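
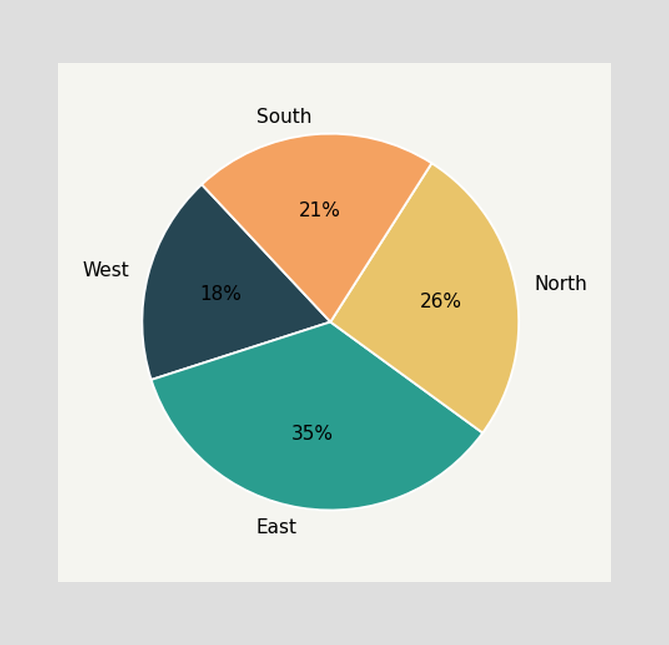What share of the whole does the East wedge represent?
The East slice takes up 35% of the pie.

35%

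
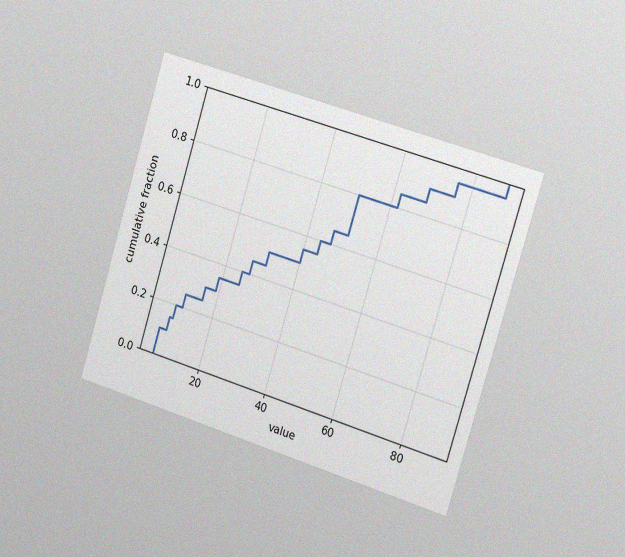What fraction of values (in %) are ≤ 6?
10%

The chart is tilted about 17° clockwise and viewed slightly from the right, with some photo noise. At x=6 the ECDF step is at 10%.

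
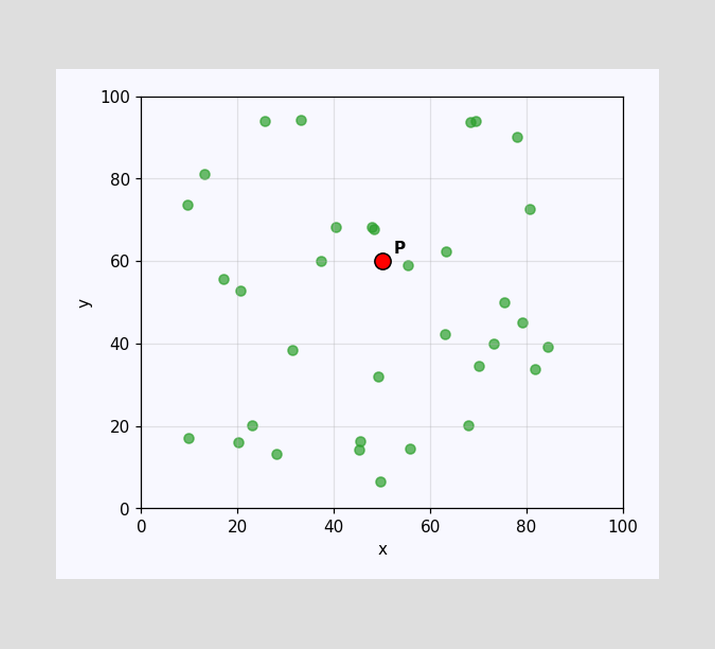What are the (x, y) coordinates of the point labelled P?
Following the gridlines from P to each axis, P sits at (50, 60).

(50, 60)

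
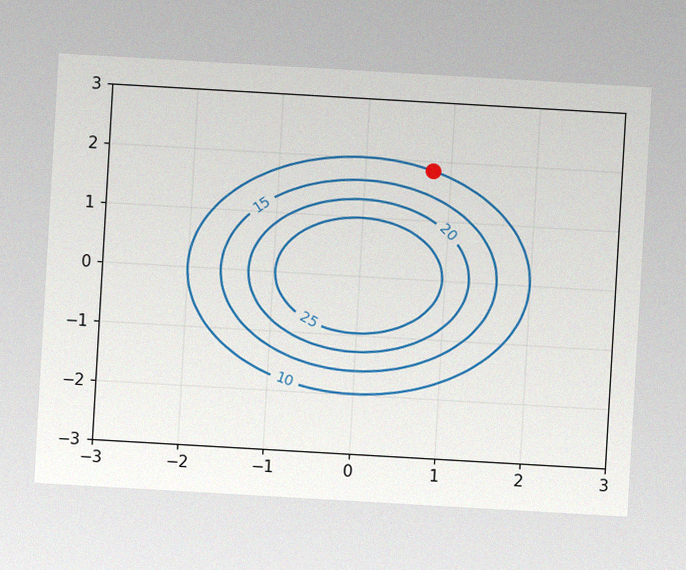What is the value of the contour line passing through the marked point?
10

The chart is tilted about 3° clockwise, with some photo noise. The marked point sits on the contour labelled 10.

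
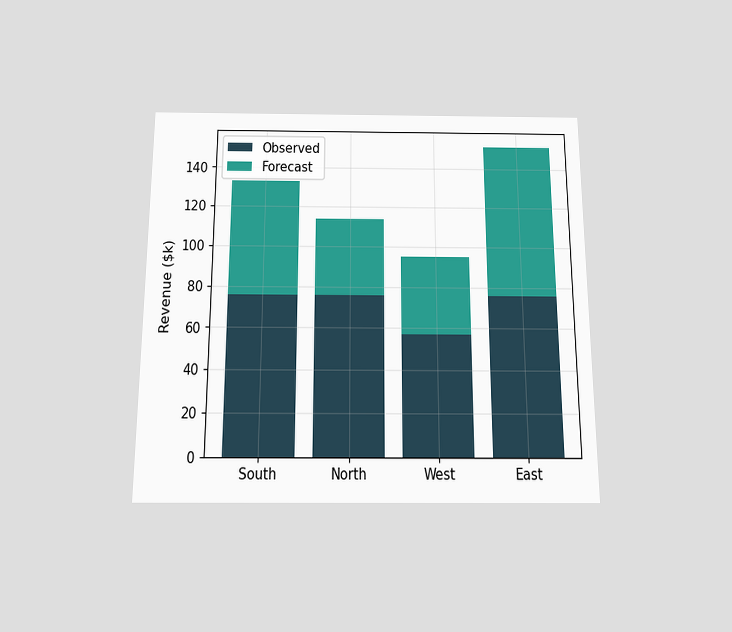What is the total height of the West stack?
$95k

The chart is viewed slightly from below. The West stack's top reaches $95k on the y-axis.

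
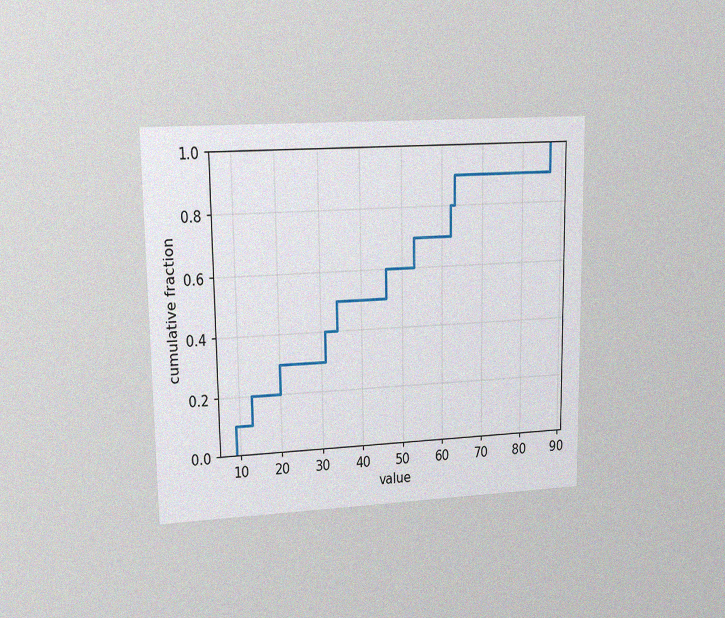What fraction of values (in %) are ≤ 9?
10%

The chart is viewed at a slight angle, with some photo noise. At x=9 the ECDF step is at 10%.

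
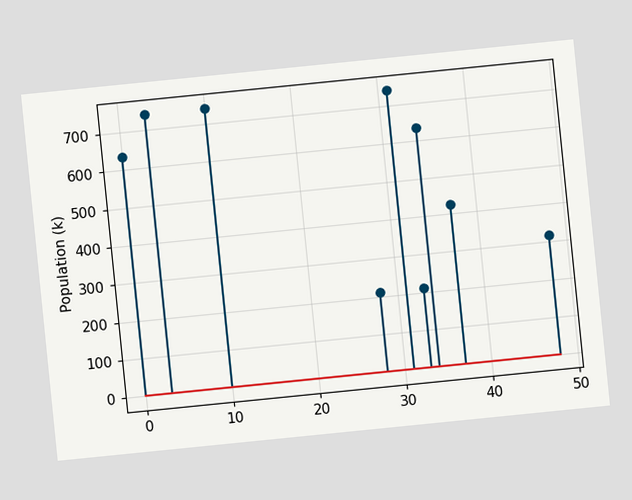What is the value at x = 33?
The chart is tilted about 6° counter-clockwise. The stem at x=33 reaches 212k.

212k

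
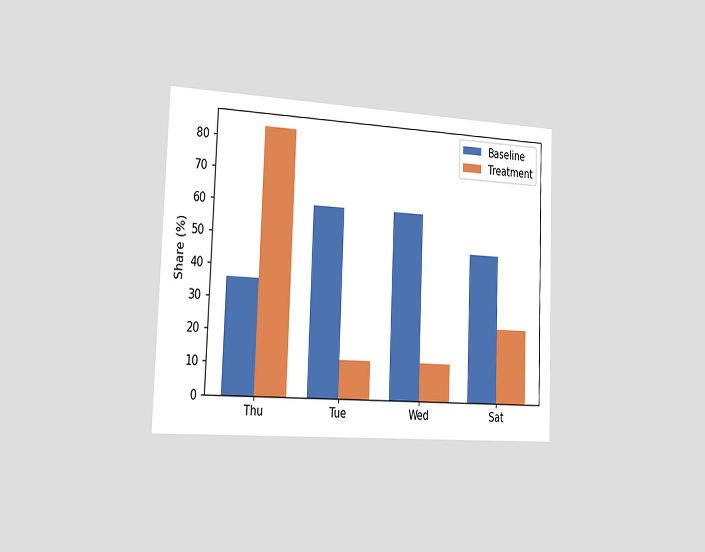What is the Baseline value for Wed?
60%

The chart is tilted about 2° clockwise and viewed slightly from the left. The Baseline bar at Wed reaches 60% on the y-axis.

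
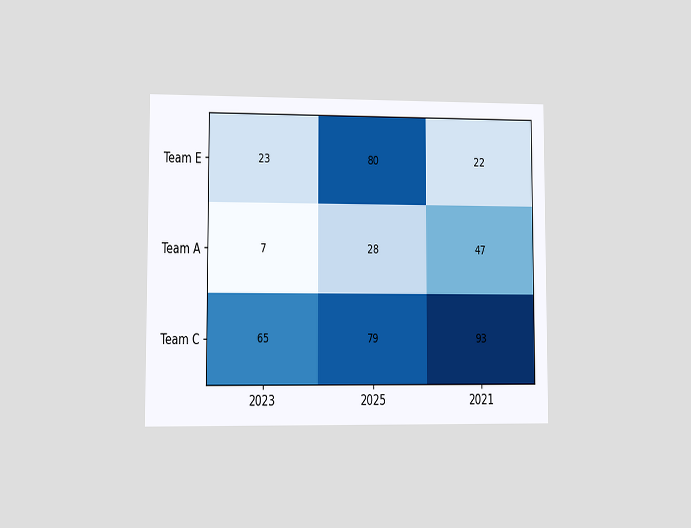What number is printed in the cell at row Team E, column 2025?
The chart is viewed at a slight angle. The (Team E, 2025) cell reads 80.

80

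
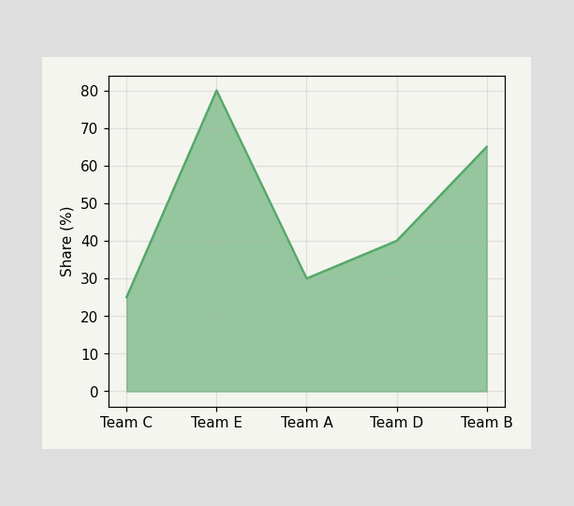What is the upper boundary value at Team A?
30%

At Team A the upper boundary is at 30%.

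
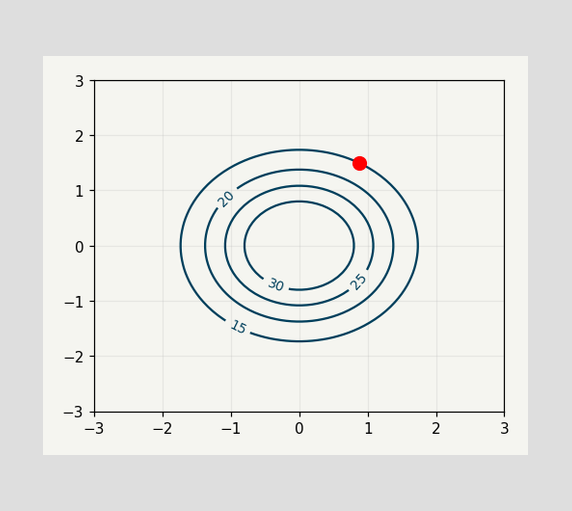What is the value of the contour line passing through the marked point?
The marked point sits on the contour labelled 15.

15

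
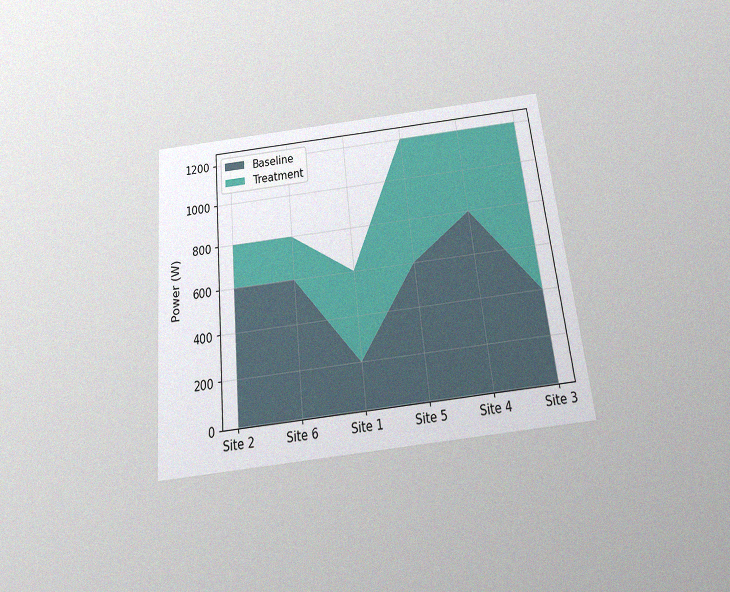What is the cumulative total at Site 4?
The chart is tilted about 6° counter-clockwise and viewed slightly from below, with some photo noise. The stacked total at Site 4 reaches 1200W.

1200W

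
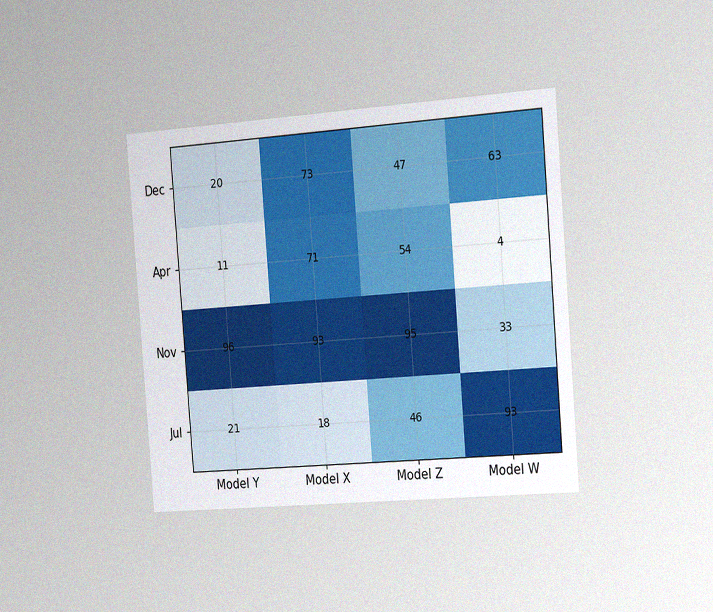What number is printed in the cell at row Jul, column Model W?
The chart is tilted about 5° counter-clockwise and viewed slightly from the right, with some photo noise. The (Jul, Model W) cell reads 93.

93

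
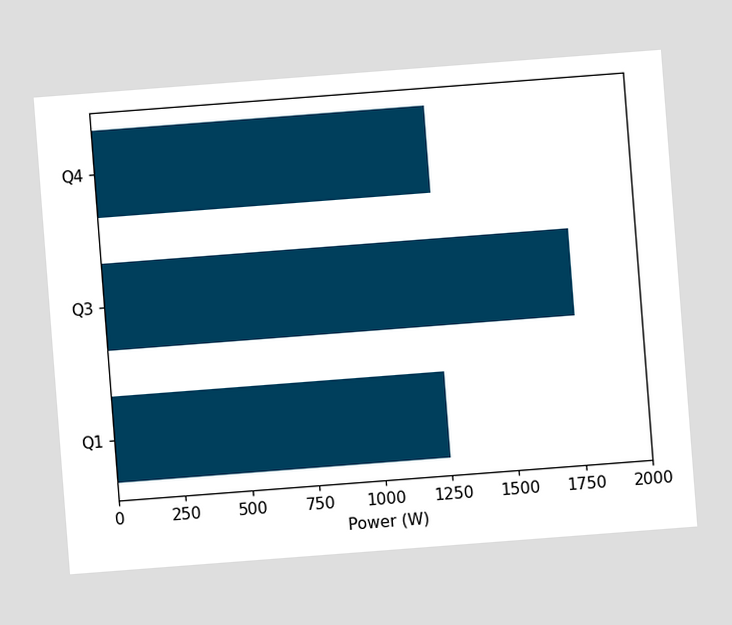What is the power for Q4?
The chart is tilted about 4° counter-clockwise. Reading along the chart's x-axis, the Q4 bar reaches 1250W.

1250W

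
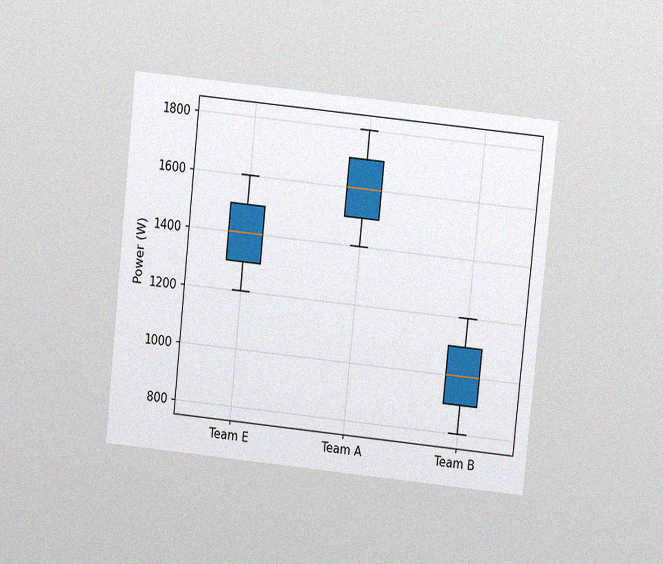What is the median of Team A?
The chart is tilted about 6° clockwise and viewed at a slight angle, with some photo noise. The median line in the Team A box sits at 1600W.

1600W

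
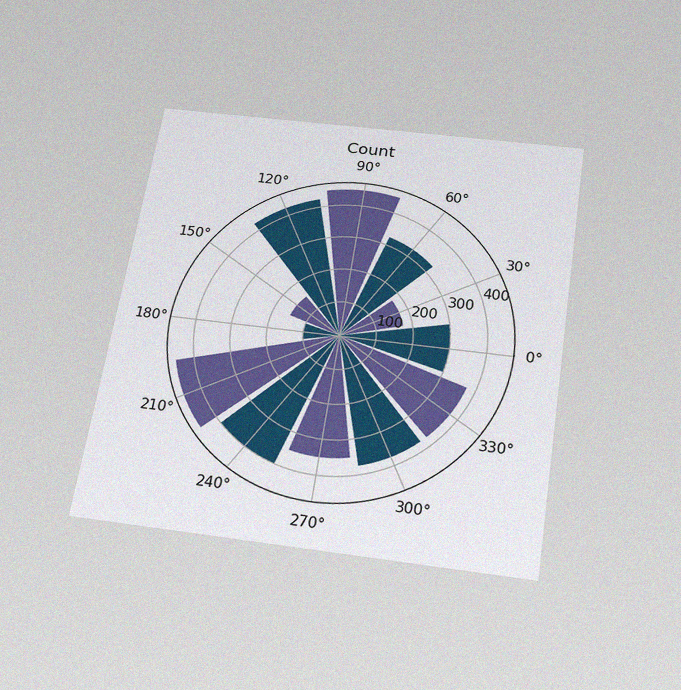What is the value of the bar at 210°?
The chart is tilted about 9° clockwise and viewed slightly from below, with some photo noise. The bar at 210° reaches 450 on the radial axis.

450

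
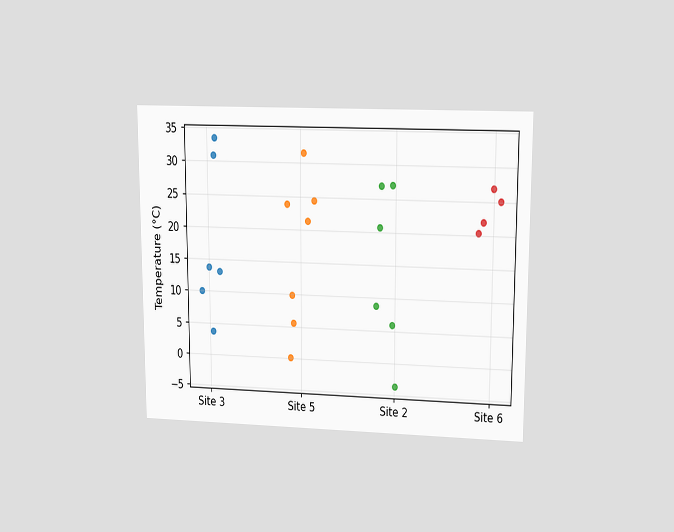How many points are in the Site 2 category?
The chart is viewed at a slight angle. Counting the markers in the Site 2 column gives 6.

6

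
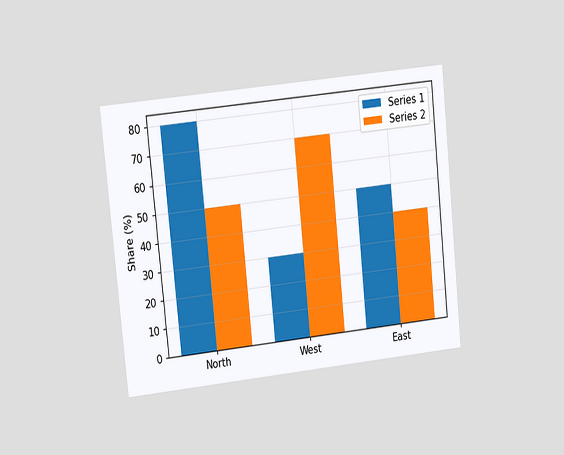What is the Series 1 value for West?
The chart is tilted about 6° counter-clockwise and viewed at a slight angle. The Series 1 bar at West reaches 30% on the y-axis.

30%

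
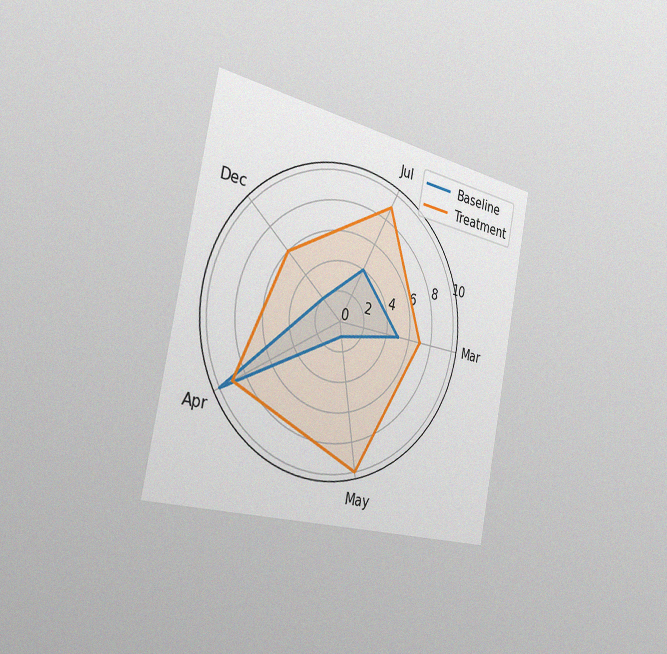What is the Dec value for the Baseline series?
The chart is tilted about 11° clockwise and viewed slightly from the left, with some photo noise. On the Dec axis, Baseline reaches 2.

2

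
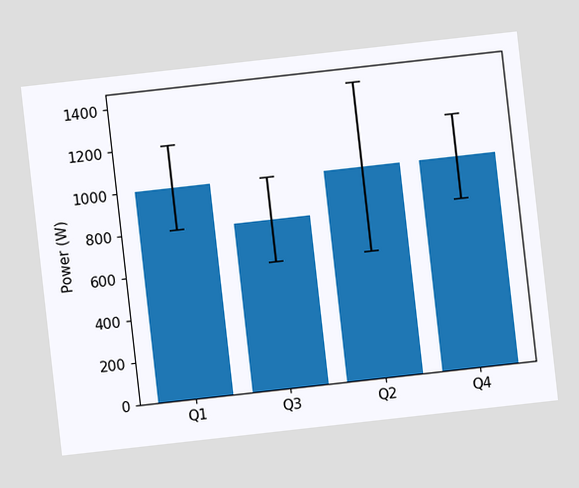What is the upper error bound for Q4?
The chart is tilted about 6° counter-clockwise. The Q4 bar's upper whisker reaches 1200W.

1200W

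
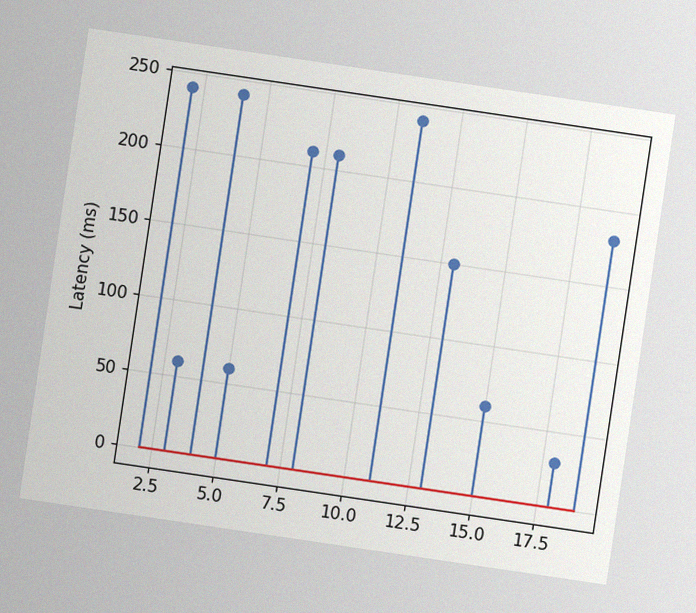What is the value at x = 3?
The chart is tilted about 8° clockwise, with some photo noise. The stem at x=3 reaches 60ms.

60ms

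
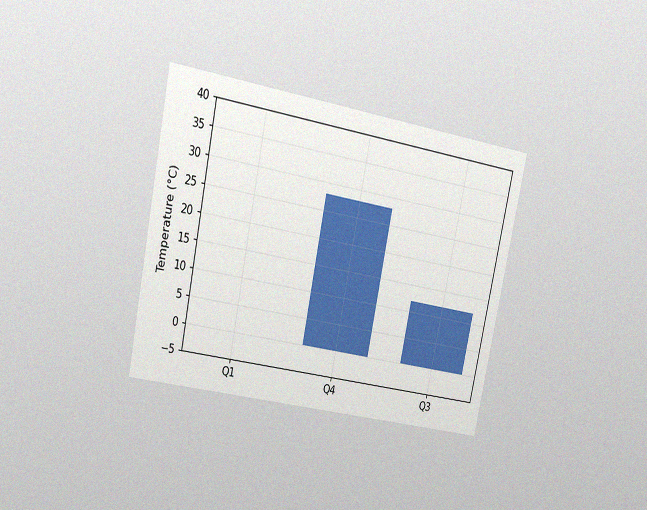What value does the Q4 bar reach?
The chart is tilted about 12° clockwise and viewed at a slight angle, with some photo noise. Reading along the chart's y-axis, the Q4 bar reaches 28°C.

28°C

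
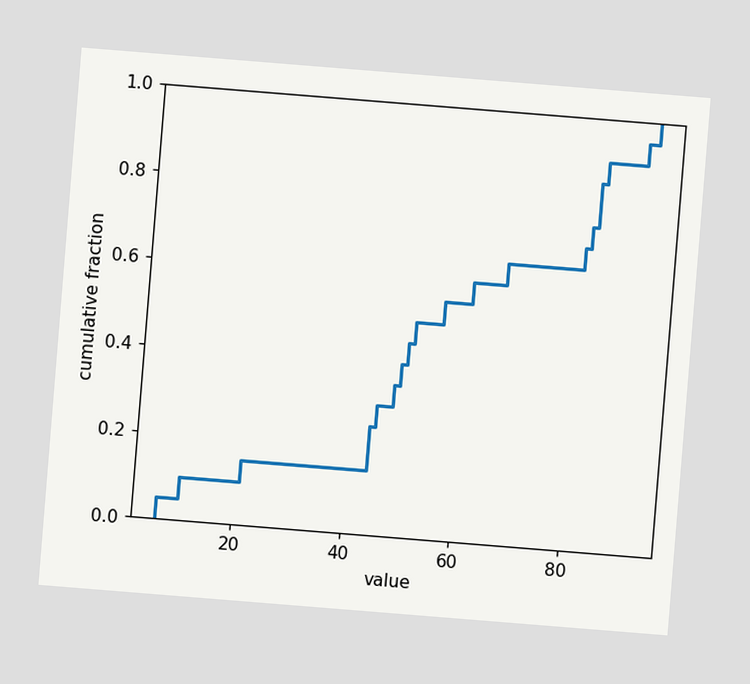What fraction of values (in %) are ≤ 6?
The chart is tilted about 5° clockwise. At x=6 the ECDF step is at 5%.

5%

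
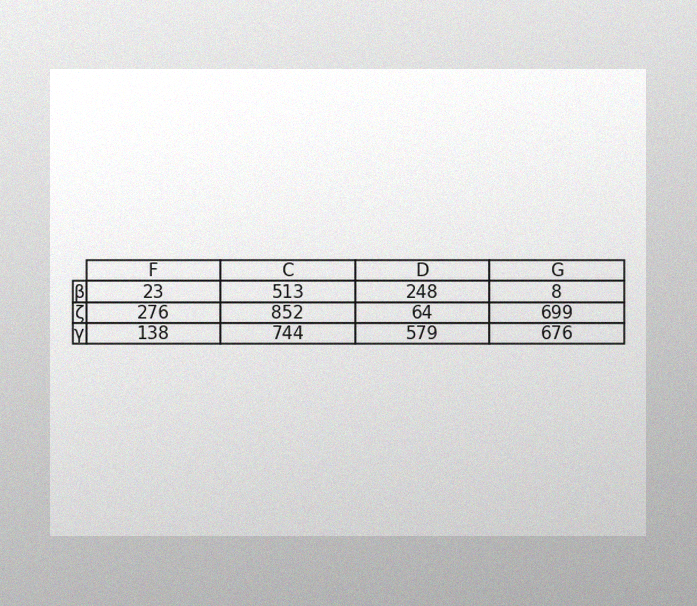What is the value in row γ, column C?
The image has some photo noise and uneven lighting. The (γ, C) cell reads 744.

744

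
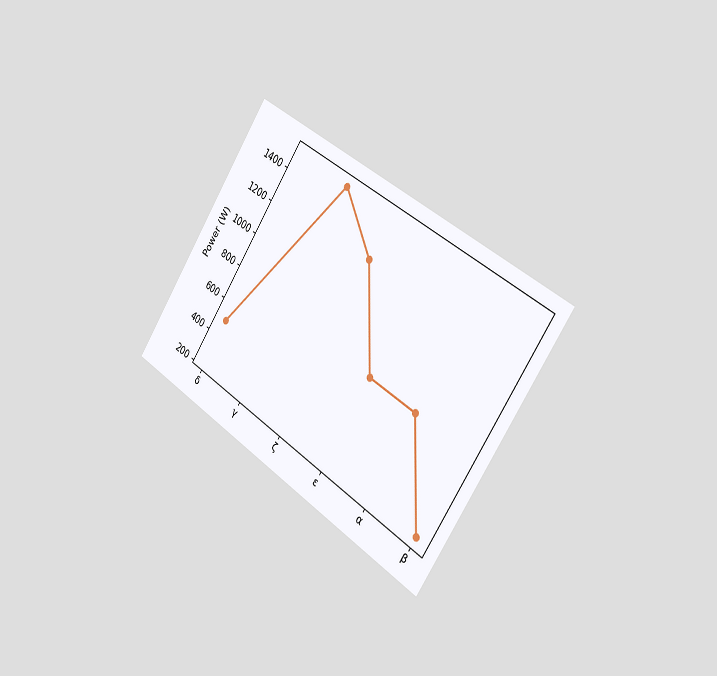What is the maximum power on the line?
The chart is tilted about 34° clockwise and viewed slightly from the right. The highest point is at γ, and reading across to the y-axis gives 1500W.

1500W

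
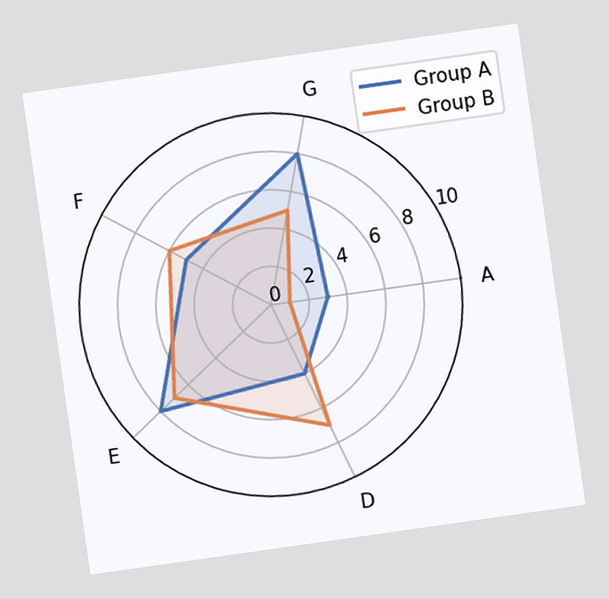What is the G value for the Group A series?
8

The chart is tilted about 8° counter-clockwise. On the G axis, Group A reaches 8.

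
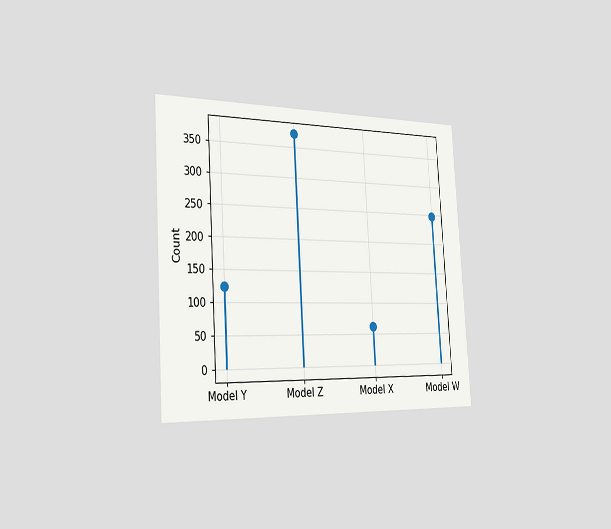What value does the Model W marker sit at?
The chart is tilted about 3° counter-clockwise and viewed slightly from the left. The Model W marker sits at 248.

248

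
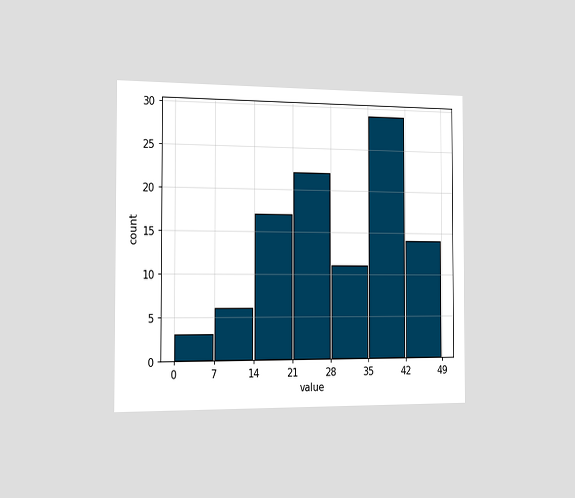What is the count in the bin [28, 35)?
The chart is viewed slightly from the left. The [28, 35) bin has height 11.

11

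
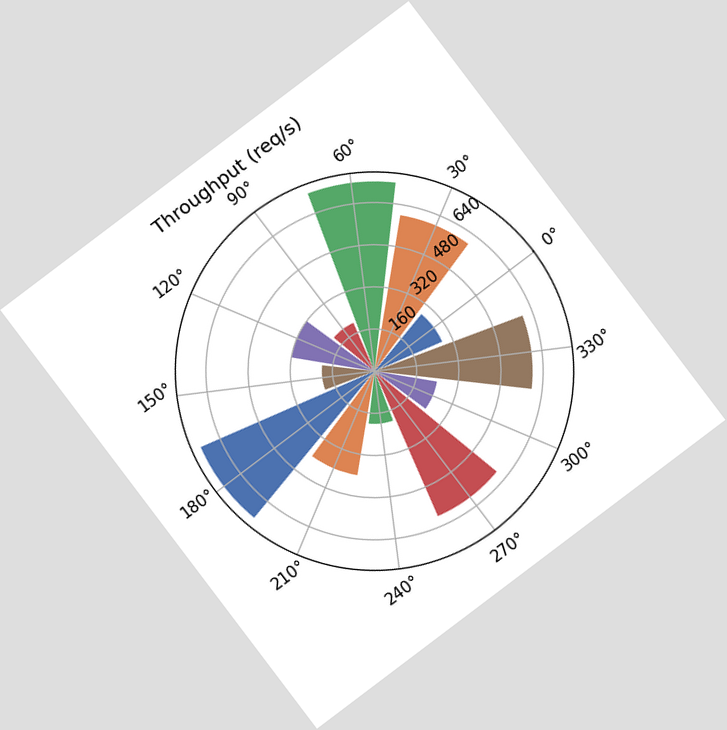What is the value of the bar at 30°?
600req/s

The chart is tilted about 37° counter-clockwise. The bar at 30° reaches 600req/s on the radial axis.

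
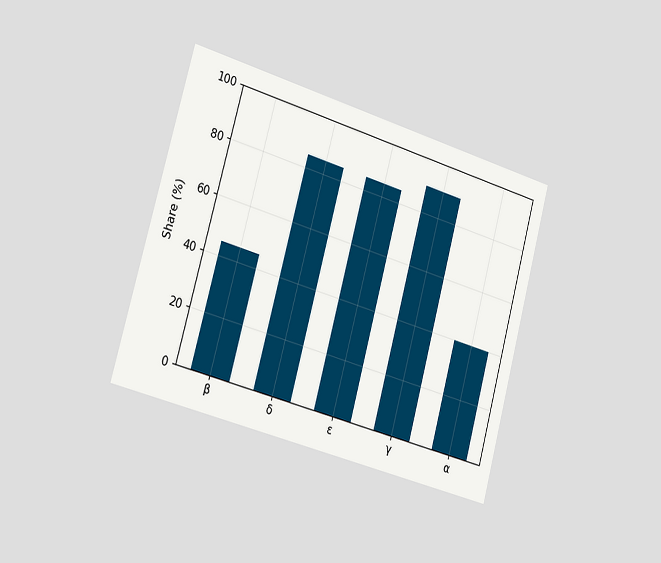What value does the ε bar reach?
85%

The chart is tilted about 15° clockwise and viewed slightly from the left. Reading along the chart's y-axis, the ε bar reaches 85%.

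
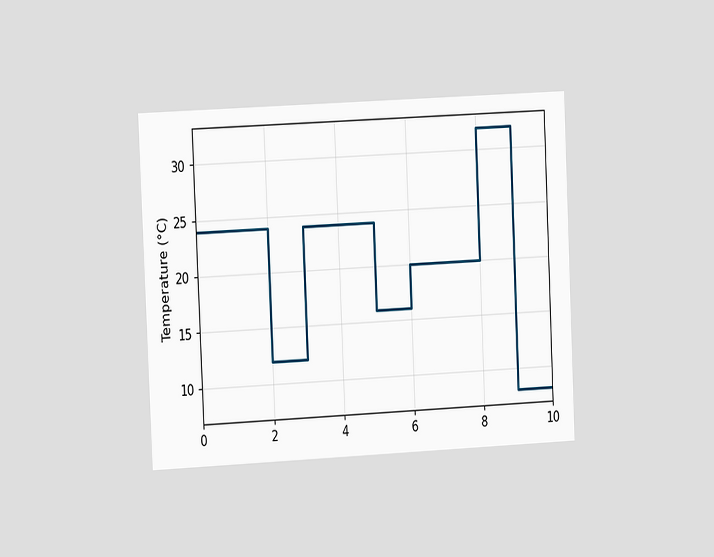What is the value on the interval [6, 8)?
20°C

The chart is tilted about 3° counter-clockwise and viewed slightly from the left. On [6, 8) the step sits at 20°C.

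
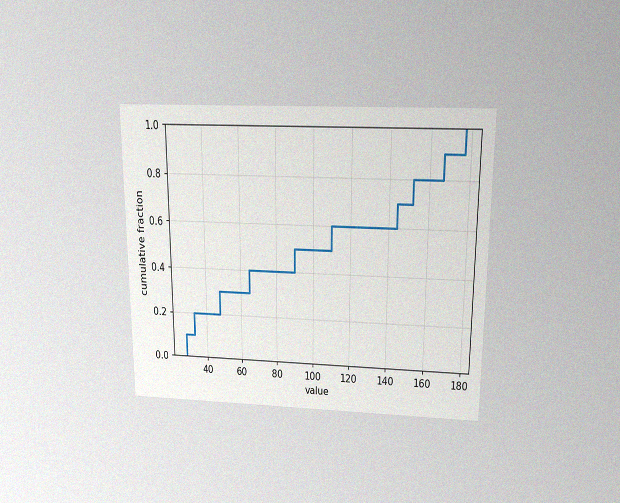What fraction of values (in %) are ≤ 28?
The chart is viewed slightly from above, with some photo noise. At x=28 the ECDF step is at 10%.

10%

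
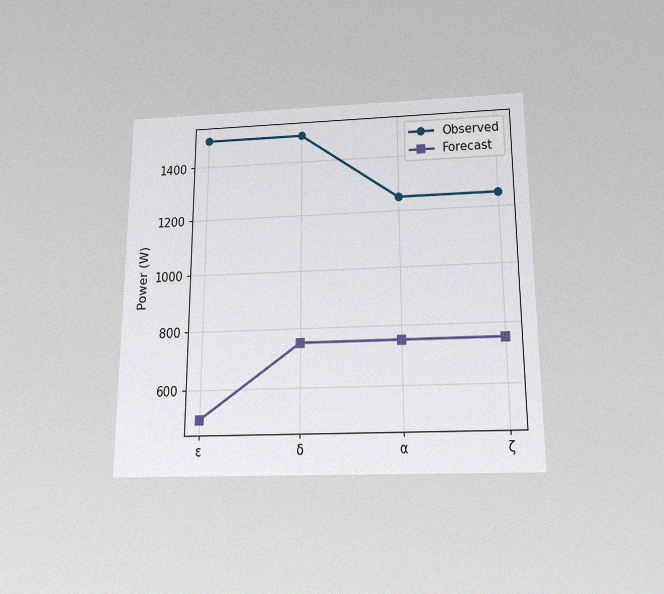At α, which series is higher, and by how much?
The chart is viewed slightly from below, with some photo noise. At α, Observed sits above the other line by 500W.

Observed, by 500W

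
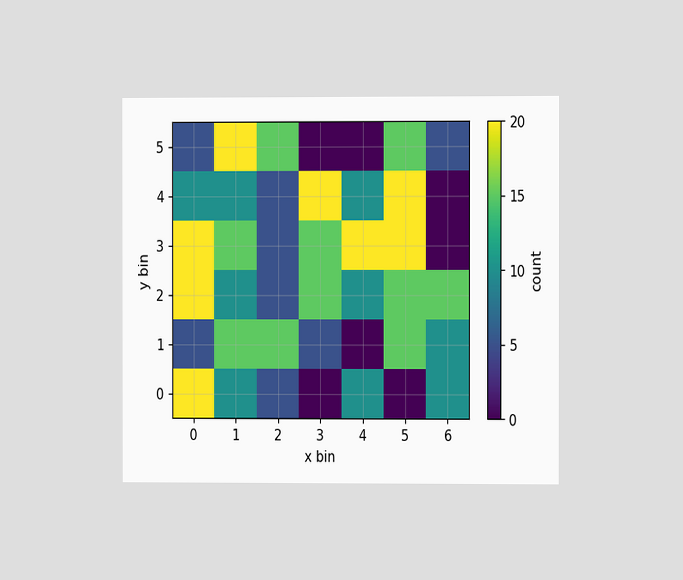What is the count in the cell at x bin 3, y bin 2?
15

The chart is viewed at a slight angle. Matching the cell (3, 2) against the colorbar gives 15.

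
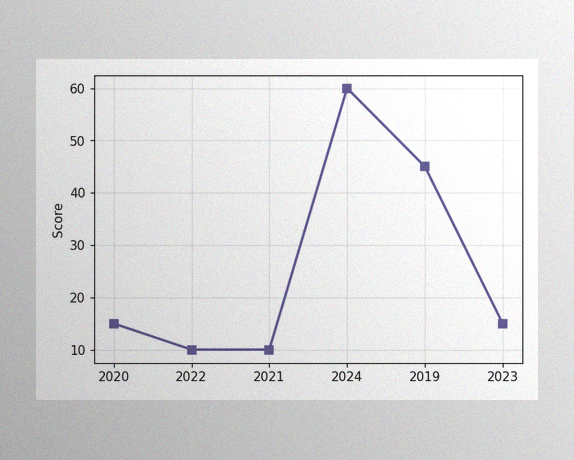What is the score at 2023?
The image has some photo noise and uneven lighting. At 2023, the line is at 15.

15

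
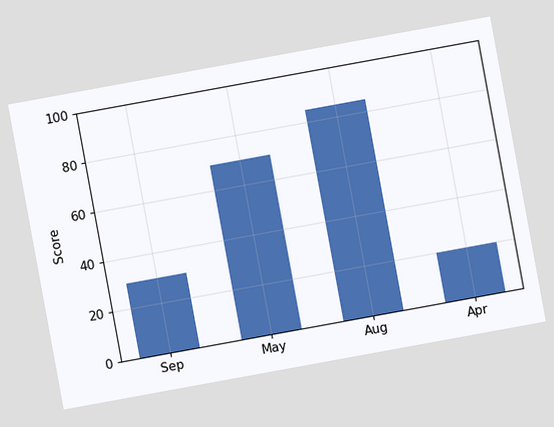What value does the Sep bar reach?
The chart is tilted about 10° counter-clockwise. Reading along the chart's y-axis, the Sep bar reaches 30.

30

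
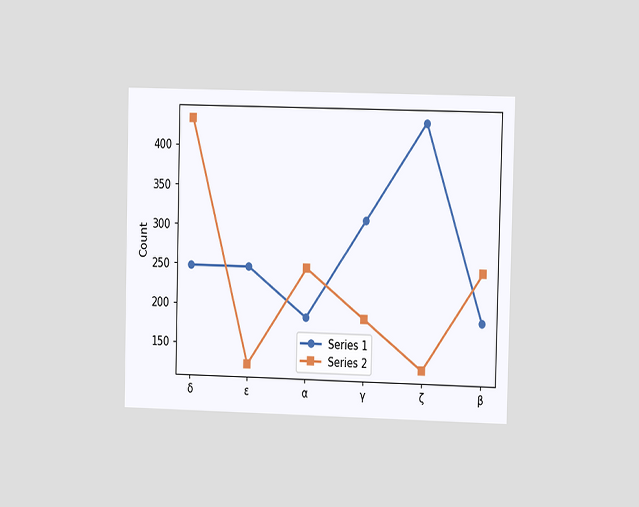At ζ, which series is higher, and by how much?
Series 1, by 310

The chart is viewed at a slight angle. At ζ, Series 1 sits above the other line by 310.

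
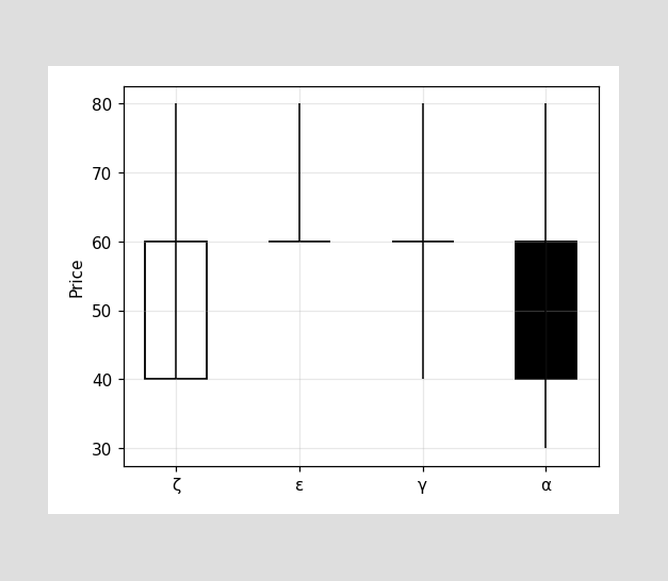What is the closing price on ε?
60

The ε candle closes at 60.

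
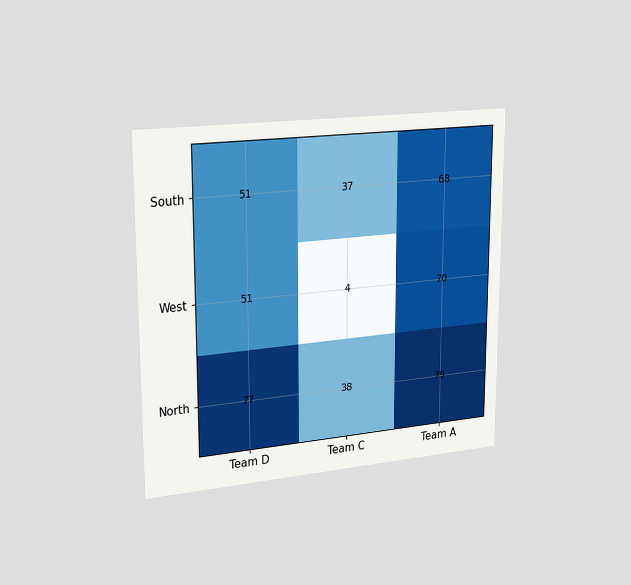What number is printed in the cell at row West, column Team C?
4

The chart is viewed slightly from the left. The (West, Team C) cell reads 4.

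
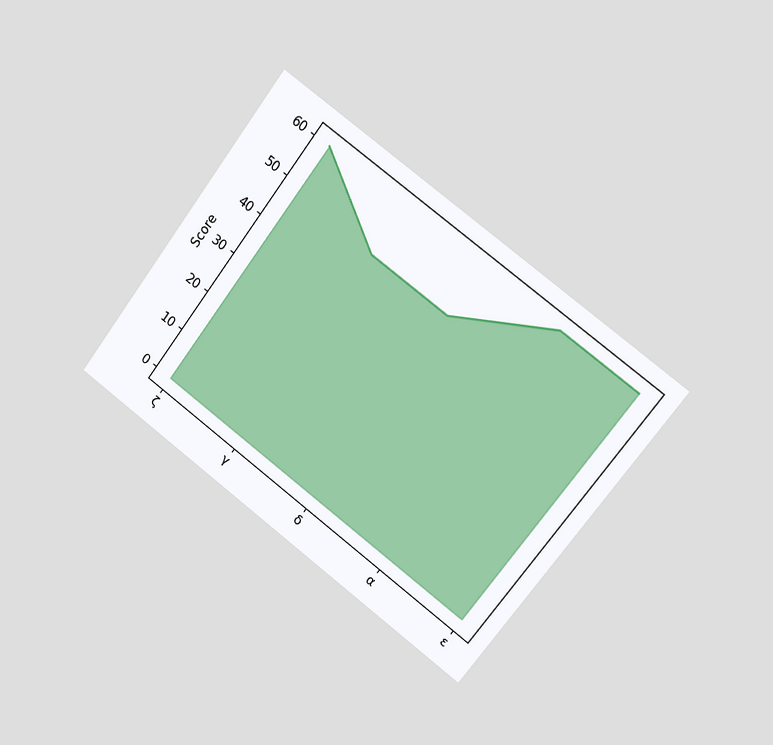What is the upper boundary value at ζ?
The chart is tilted about 37° clockwise and viewed slightly from the right. At ζ the upper boundary is at 60.

60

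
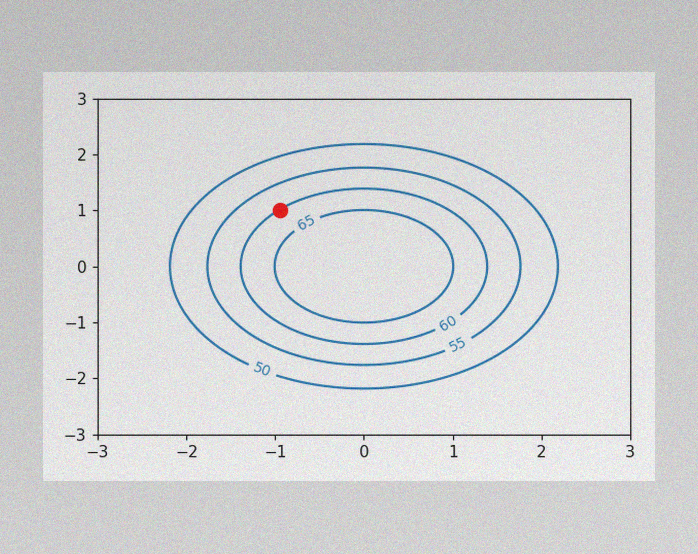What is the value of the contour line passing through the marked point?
The image has some photo noise and uneven lighting. The marked point sits on the contour labelled 60.

60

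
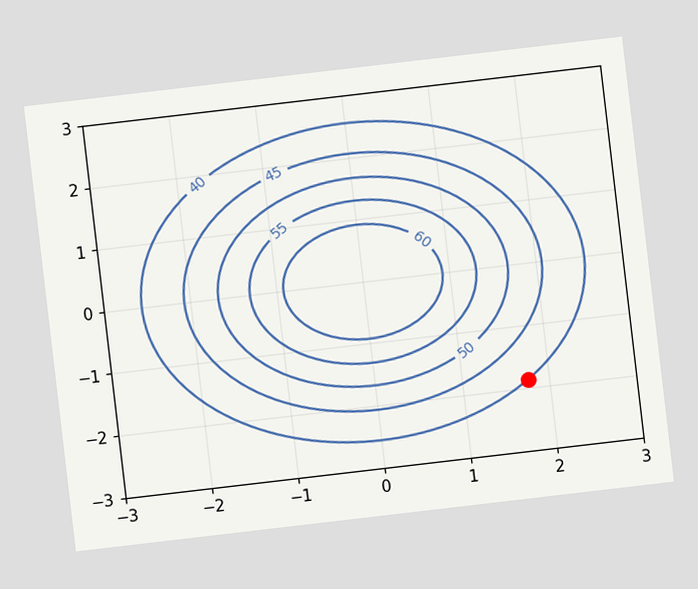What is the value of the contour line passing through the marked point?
The chart is tilted about 7° counter-clockwise. The marked point sits on the contour labelled 40.

40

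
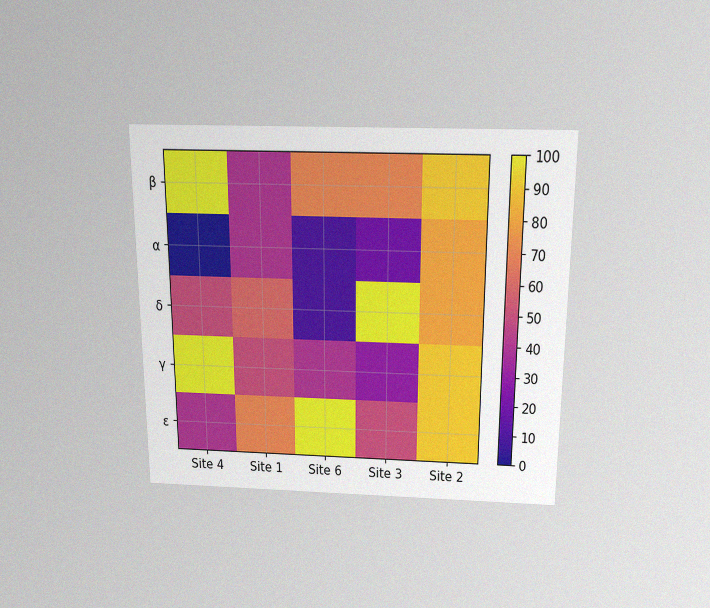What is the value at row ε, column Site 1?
70

The chart is viewed slightly from above, with some photo noise. Matching cell (ε, Site 1) against the colorbar gives 70.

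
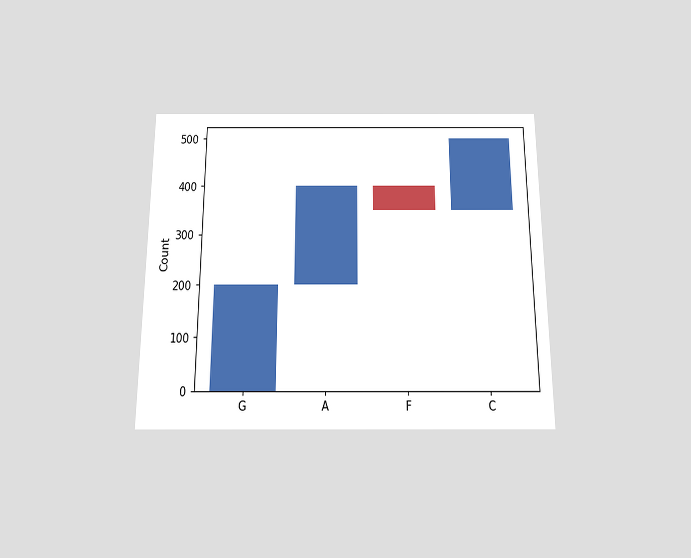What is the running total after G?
The chart is viewed slightly from below. After G the running total reaches 200.

200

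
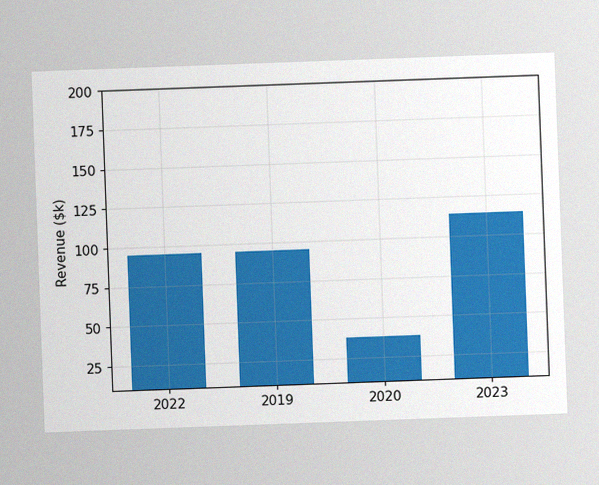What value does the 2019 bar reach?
The chart is tilted about 2° counter-clockwise, with some photo noise. Reading along the chart's y-axis, the 2019 bar reaches $95k.

$95k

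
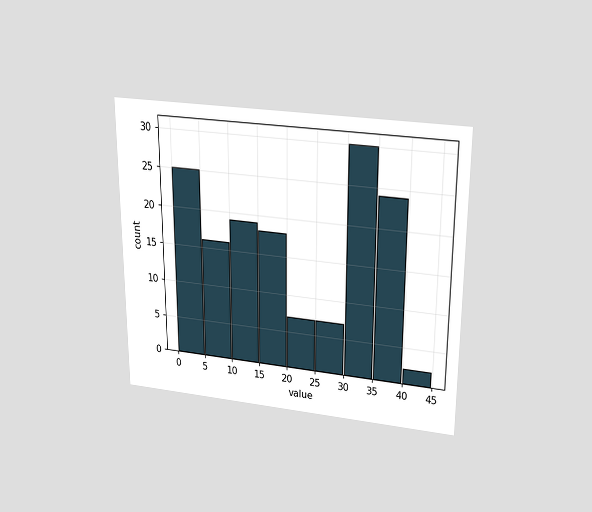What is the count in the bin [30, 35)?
The chart is viewed slightly from above. The [30, 35) bin has height 30.

30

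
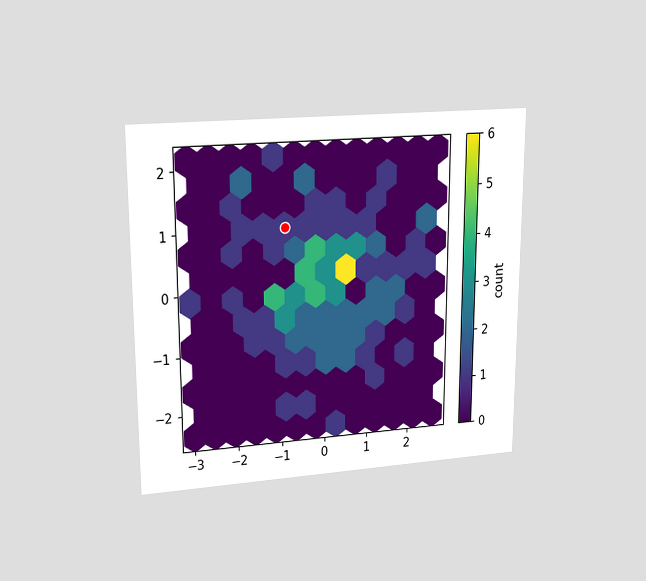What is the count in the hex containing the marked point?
The chart is viewed at a slight angle. The marked hex reads 1 on the colorbar.

1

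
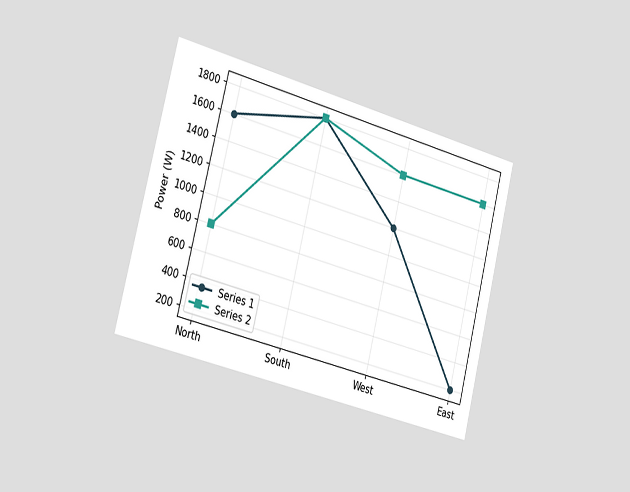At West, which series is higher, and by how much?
The chart is tilted about 14° clockwise and viewed slightly from the left. At West, Series 2 sits above the other line by 400W.

Series 2, by 400W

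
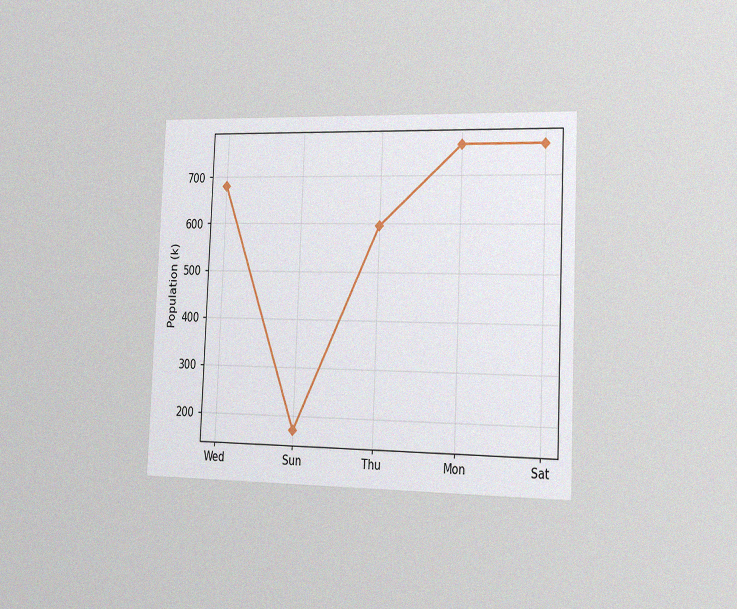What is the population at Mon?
The chart is tilted about 3° clockwise and viewed slightly from the right, with some photo noise. At Mon, the line is at 765k.

765k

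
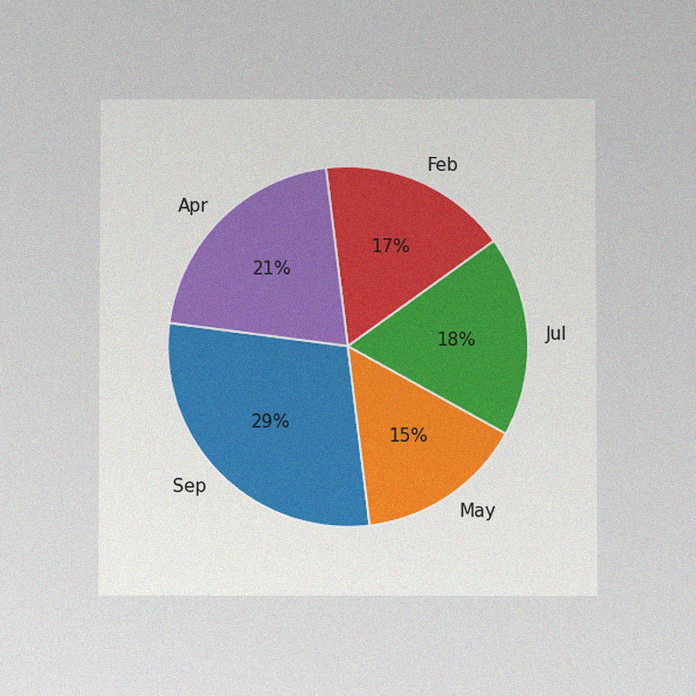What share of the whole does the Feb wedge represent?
The chart is viewed at a slight angle, with some photo noise. The Feb slice takes up 17% of the pie.

17%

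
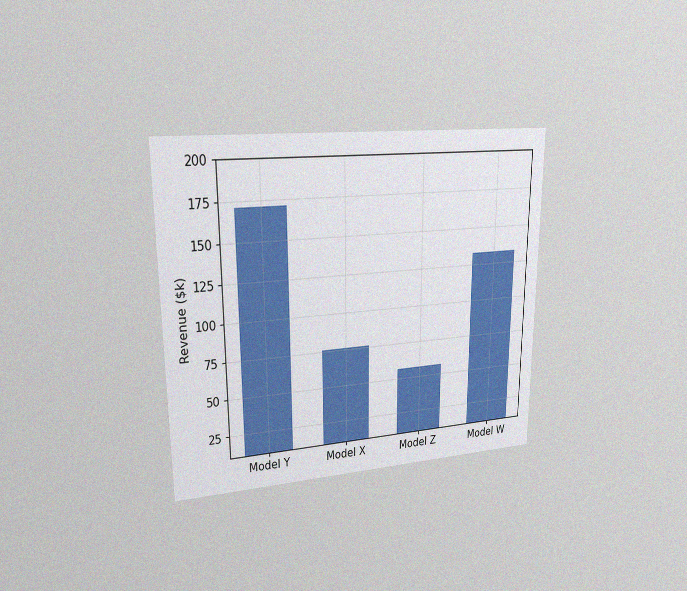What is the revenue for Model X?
$76k

The chart is viewed at a slight angle, with some photo noise. Reading along the chart's y-axis, the Model X bar reaches $76k.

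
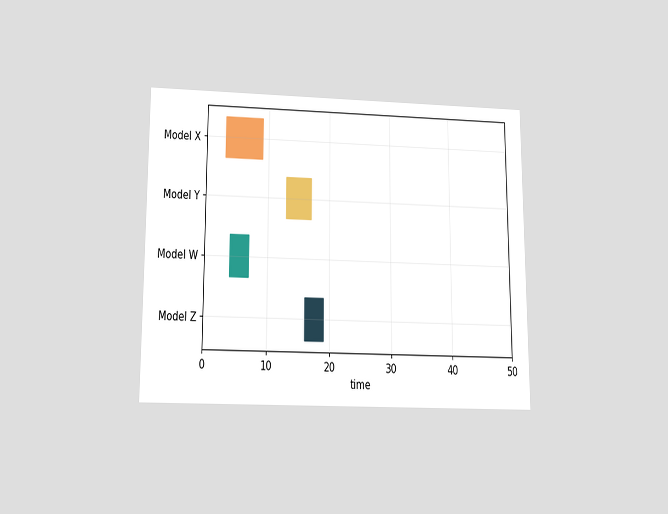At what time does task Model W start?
The chart is viewed slightly from below. The Model W bar begins at t=4.

4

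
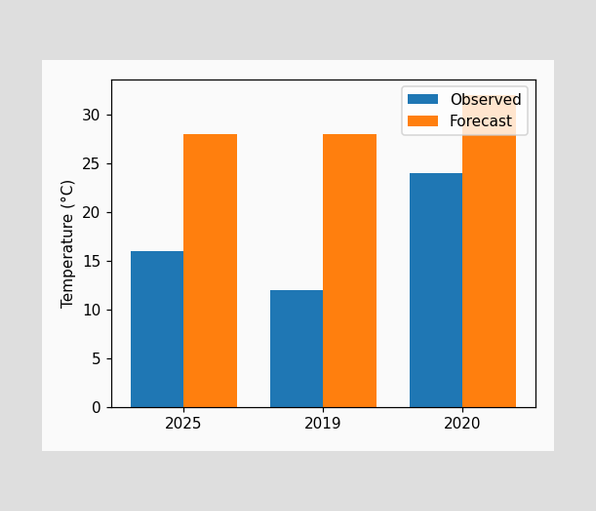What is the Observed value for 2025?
16°C

The Observed bar at 2025 reaches 16°C on the y-axis.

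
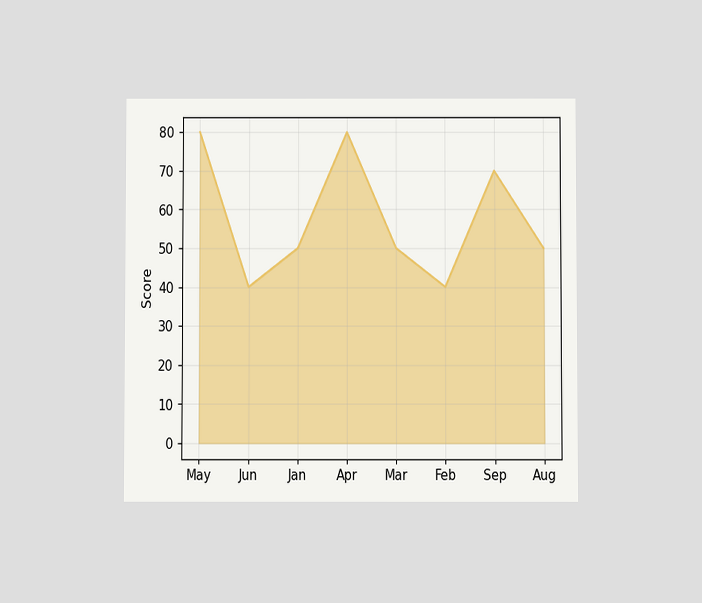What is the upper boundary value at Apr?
80

The chart is viewed at a slight angle. At Apr the upper boundary is at 80.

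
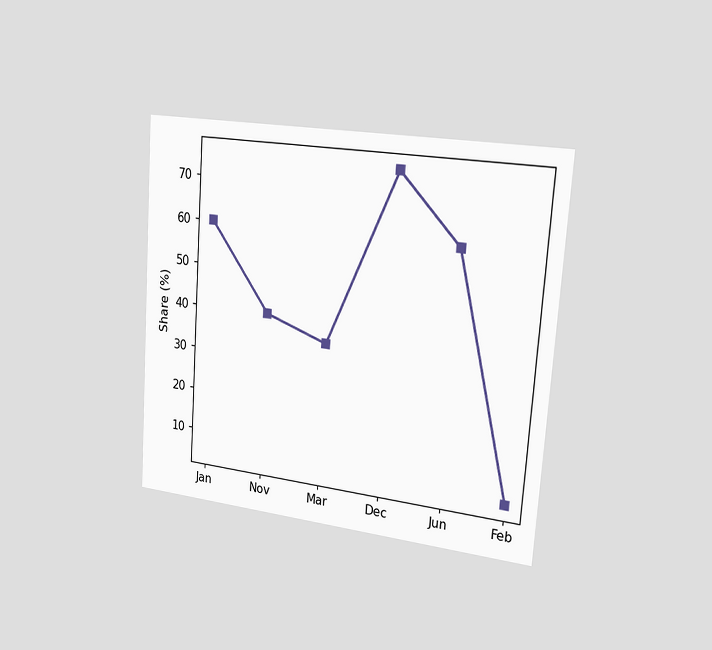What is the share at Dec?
75%

The chart is tilted about 4° clockwise and viewed slightly from the right. At Dec, the line is at 75%.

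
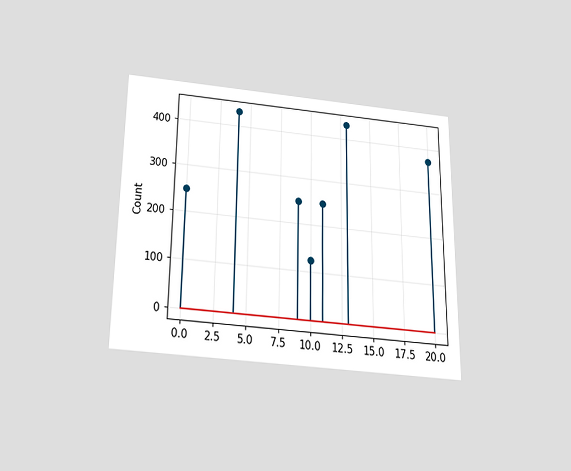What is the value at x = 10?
The chart is viewed slightly from below. The stem at x=10 reaches 124.

124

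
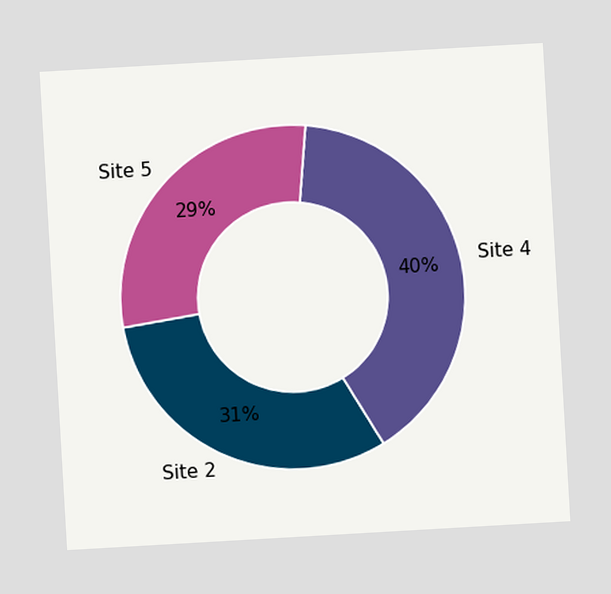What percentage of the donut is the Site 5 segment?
The chart is tilted about 3° counter-clockwise. The Site 5 segment takes up 29% of the ring.

29%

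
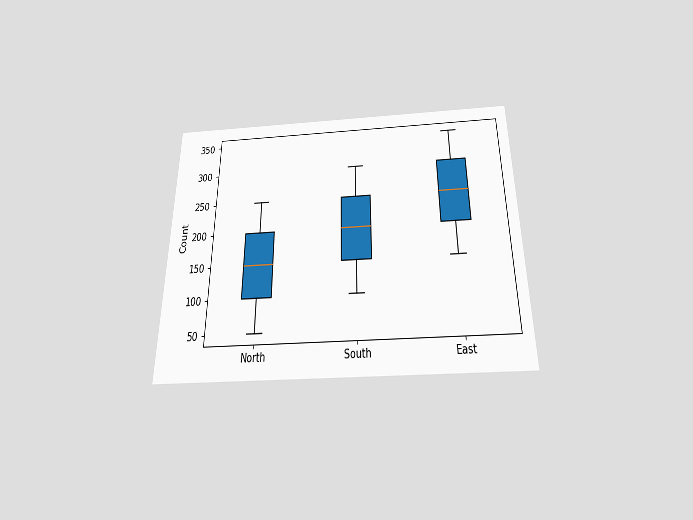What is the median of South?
200

The chart is viewed slightly from below. The median line in the South box sits at 200.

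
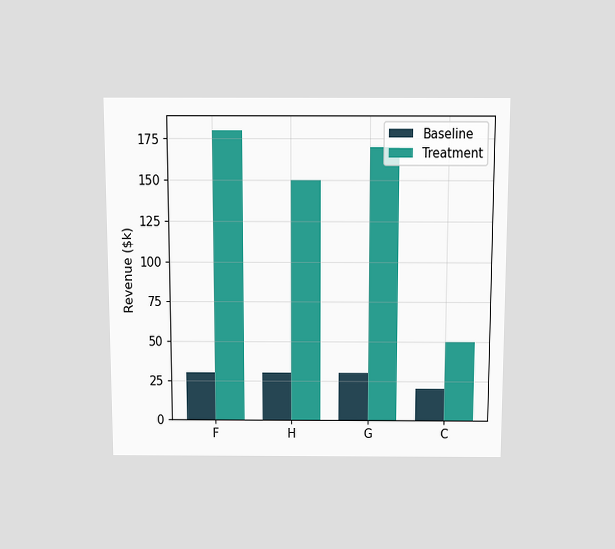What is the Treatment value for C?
$50k

The chart is viewed slightly from above. The Treatment bar at C reaches $50k on the y-axis.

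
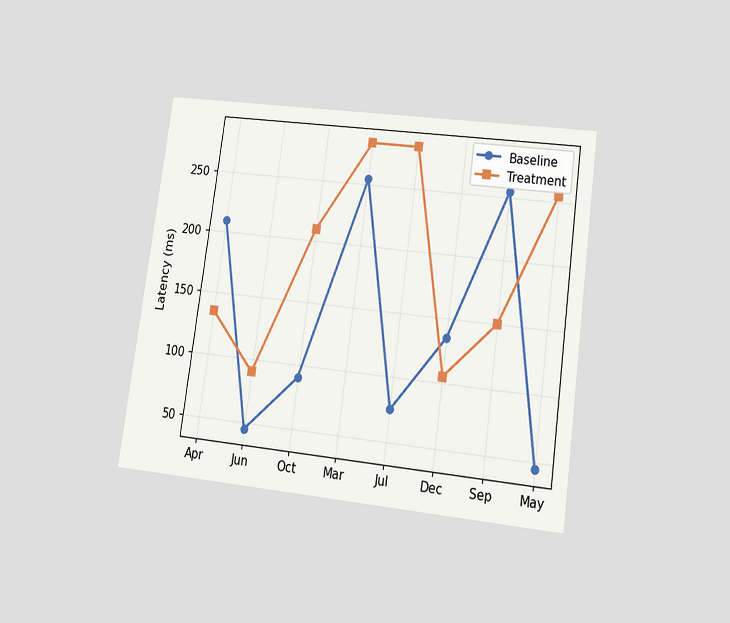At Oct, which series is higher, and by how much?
Treatment, by 120ms

The chart is tilted about 8° clockwise and viewed at a slight angle. At Oct, Treatment sits above the other line by 120ms.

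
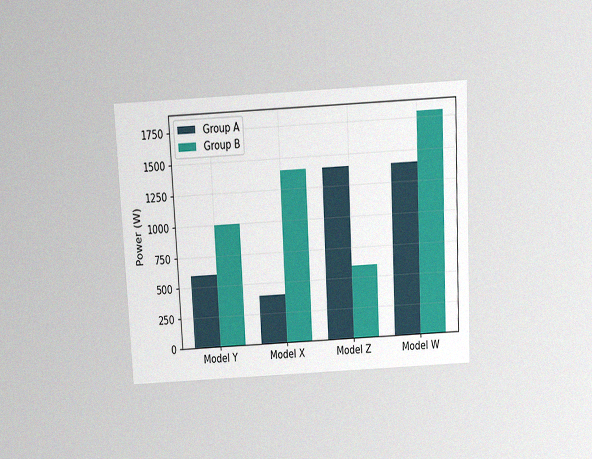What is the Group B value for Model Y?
1000W

The chart is tilted about 3° counter-clockwise and viewed slightly from above, with some photo noise. The Group B bar at Model Y reaches 1000W on the y-axis.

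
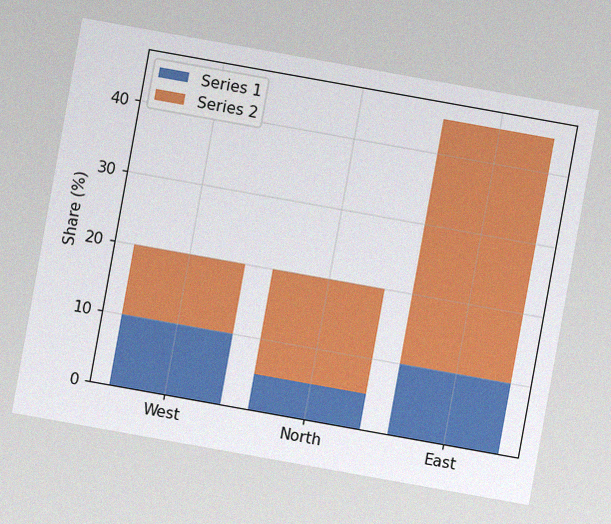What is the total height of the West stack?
20%

The chart is tilted about 10° clockwise, with some photo noise. The West stack's top reaches 20% on the y-axis.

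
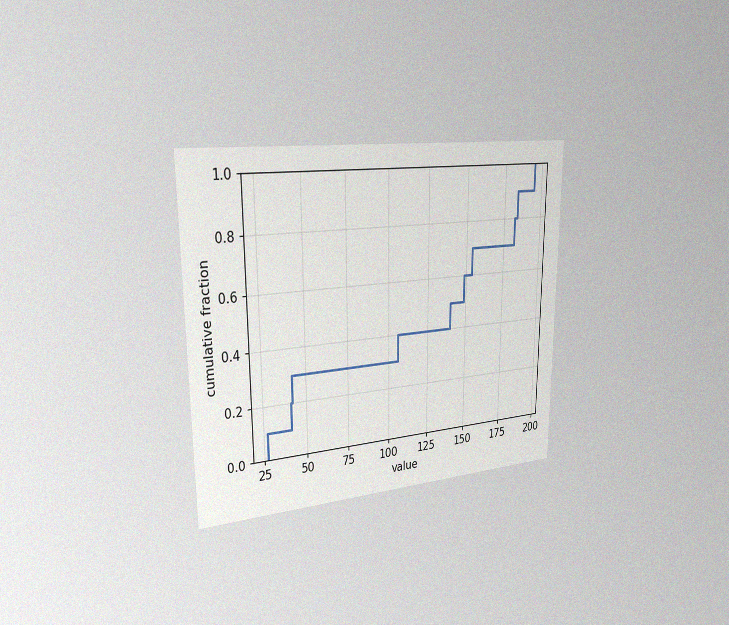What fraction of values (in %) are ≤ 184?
90%

The chart is viewed slightly from the left, with some photo noise. At x=184 the ECDF step is at 90%.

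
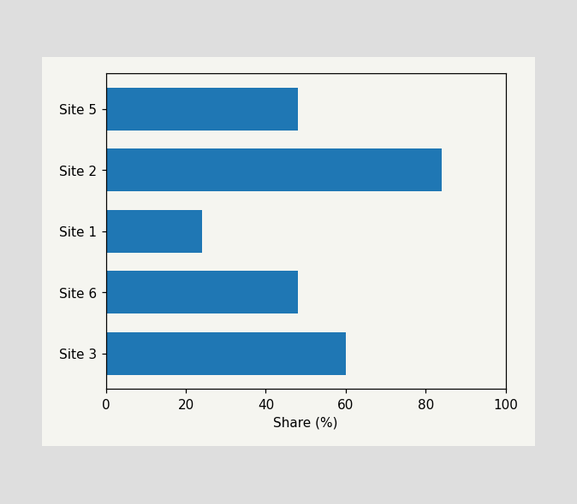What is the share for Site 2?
84%

Reading along the chart's x-axis, the Site 2 bar reaches 84%.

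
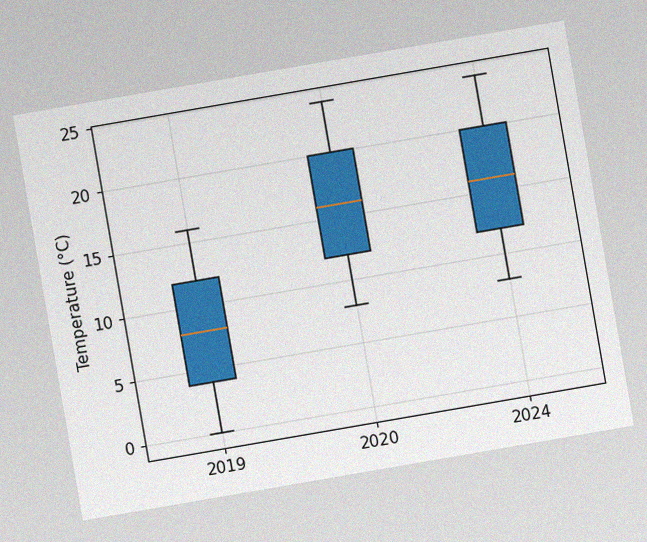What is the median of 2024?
The chart is tilted about 10° counter-clockwise, with some photo noise. The median line in the 2024 box sits at 16°C.

16°C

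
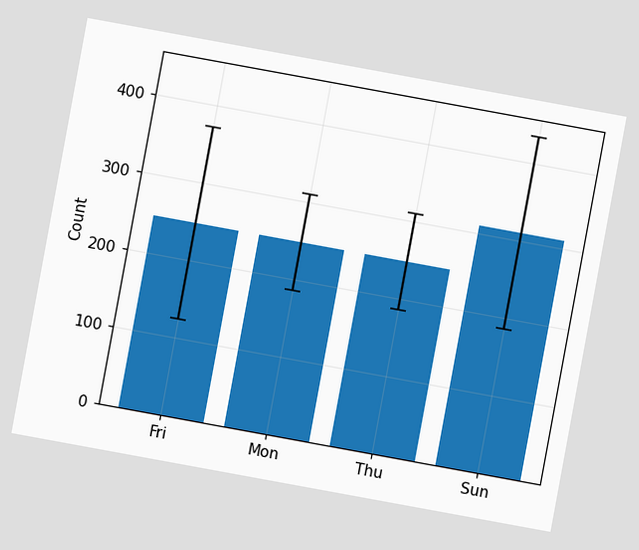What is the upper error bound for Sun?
The chart is tilted about 10° clockwise. The Sun bar's upper whisker reaches 434.

434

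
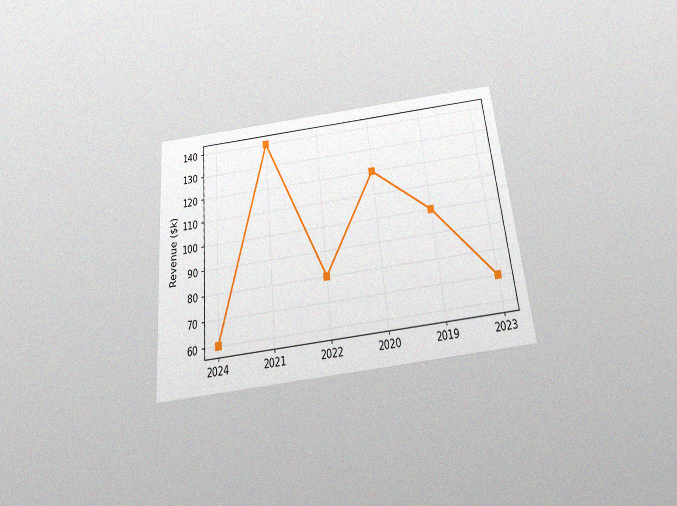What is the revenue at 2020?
The chart is tilted about 6° counter-clockwise and viewed slightly from below, with some photo noise. At 2020, the line is at $120k.

$120k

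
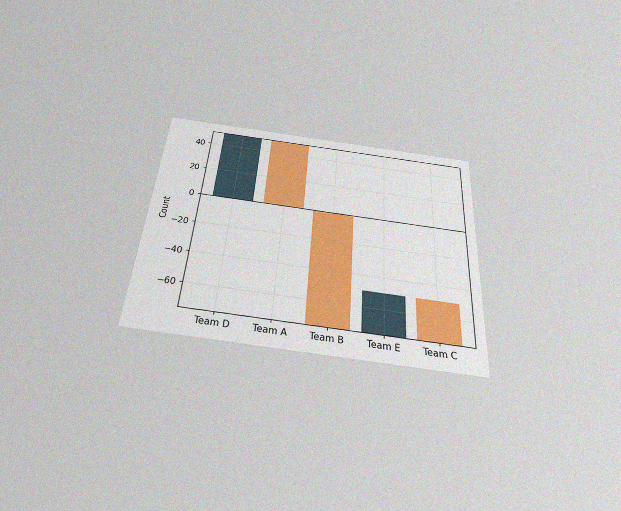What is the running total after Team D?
50

The chart is tilted about 4° clockwise and viewed slightly from below, with some photo noise. After Team D the running total reaches 50.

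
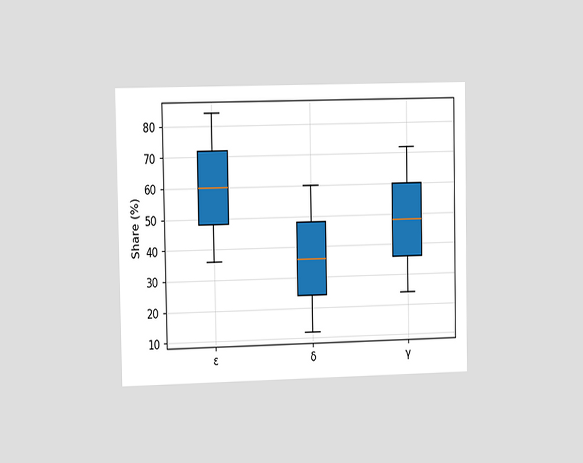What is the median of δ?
The chart is viewed slightly from the left. The median line in the δ box sits at 36%.

36%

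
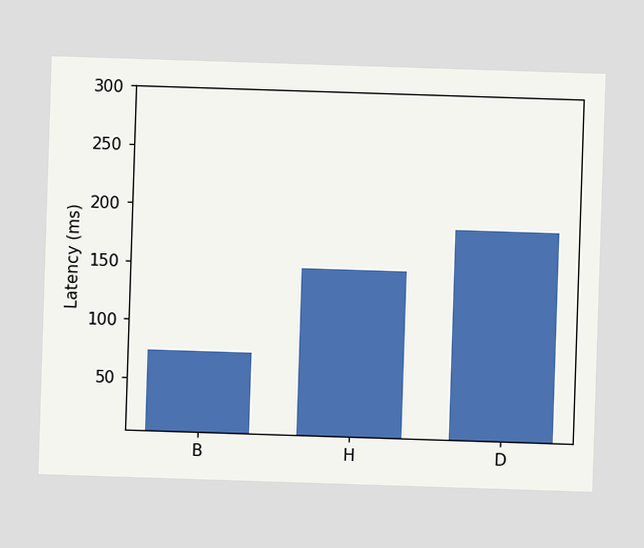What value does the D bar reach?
Reading along the chart's y-axis, the D bar reaches 185ms.

185ms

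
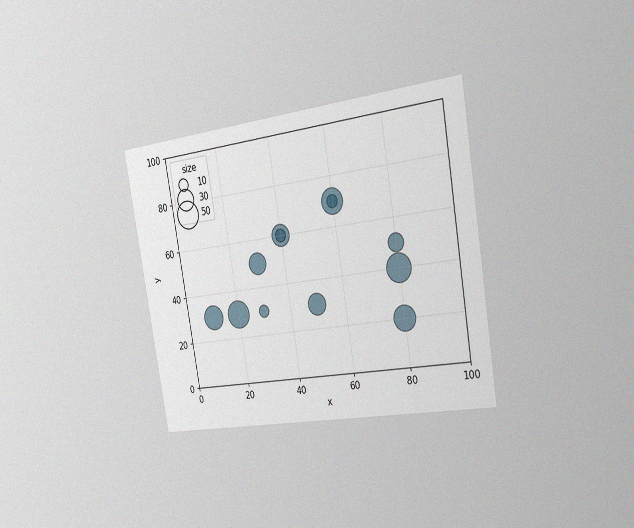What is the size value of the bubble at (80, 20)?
The chart is tilted about 10° counter-clockwise and viewed slightly from the right, with some photo noise. Matching the bubble at (80, 20) against the size legend gives 40.

40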